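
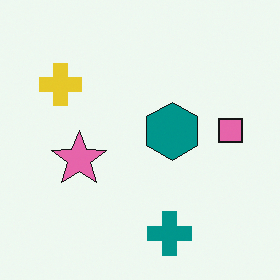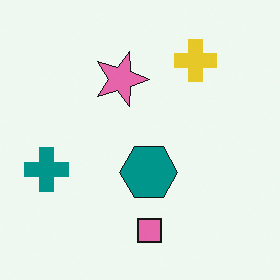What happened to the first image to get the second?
The transformation is: rotated 90° clockwise.

The yellow cross sits in the top-left of the first image and the top-right of the second — consistent with a whole-image 90° clockwise rotation.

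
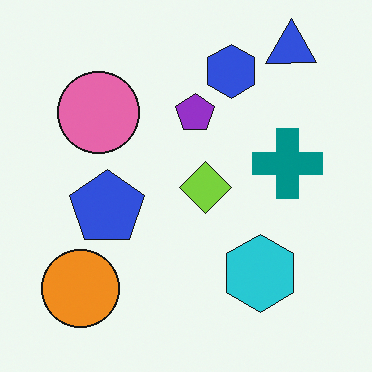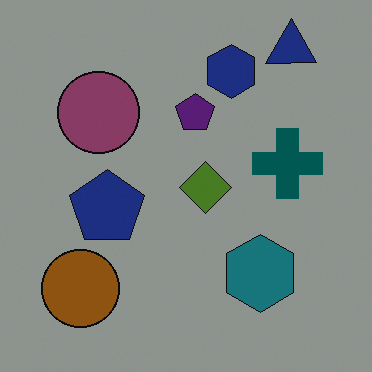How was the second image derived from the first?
The transformation is: noticeably darkened.

Every pixel — background and shapes alike — is uniformly darkened.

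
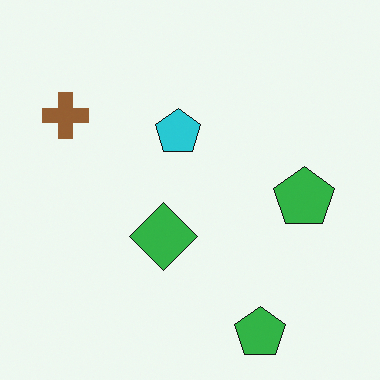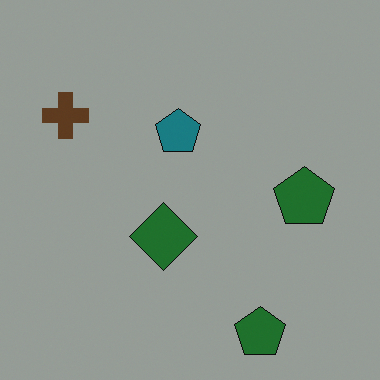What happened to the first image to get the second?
The transformation is: noticeably darkened.

Every pixel — background and shapes alike — is uniformly darkened.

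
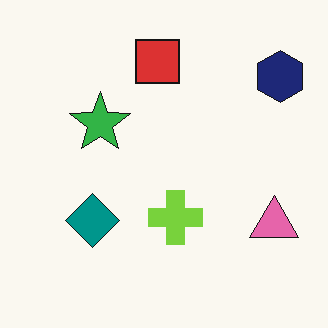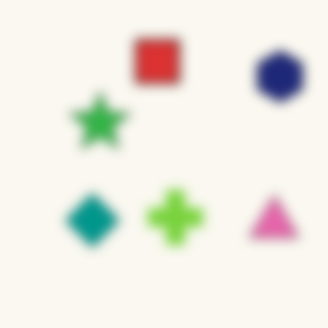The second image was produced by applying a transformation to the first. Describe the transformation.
The image was heavily blurred.

Shape edges and outlines are uniformly softened across the whole image.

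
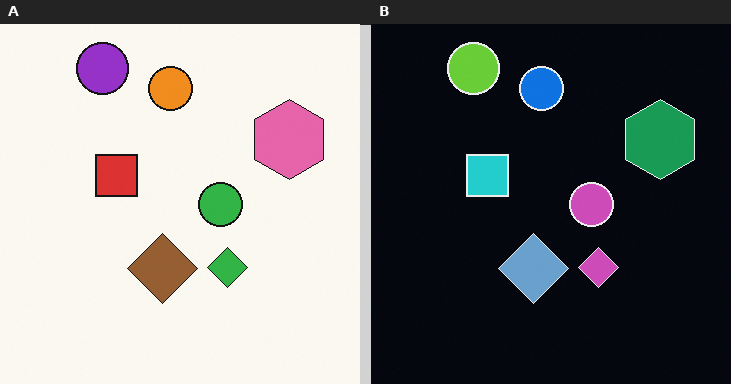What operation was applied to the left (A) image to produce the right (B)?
The right (B) image is the left (A) color-inverted (negative).

The light background has become dark and every shape's color is its complement — a photographic negative.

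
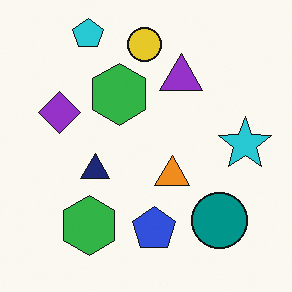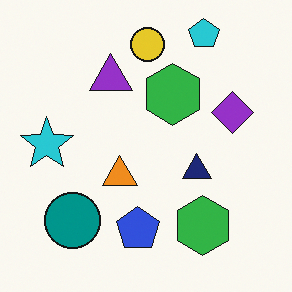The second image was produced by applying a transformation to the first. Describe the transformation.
It was flipped horizontally (left ↔ right).

The cyan star is in the right of the first image and the left of the second — shapes on opposite sides of the vertical midline have swapped in a mirror flip.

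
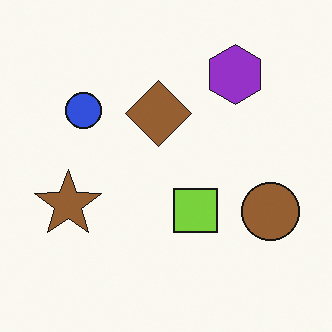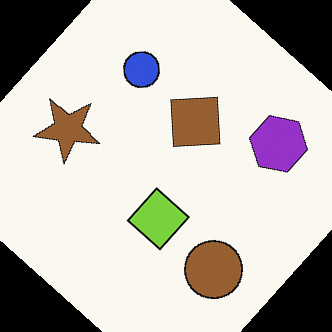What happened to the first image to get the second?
The second image is the first rotated clockwise by a large amount — several tens of degrees.

Every shape is tilted by the same angle and the image corners show triangular fill wedges — a whole-image rotation by a non-right angle.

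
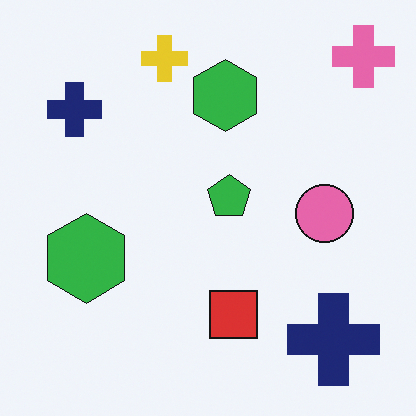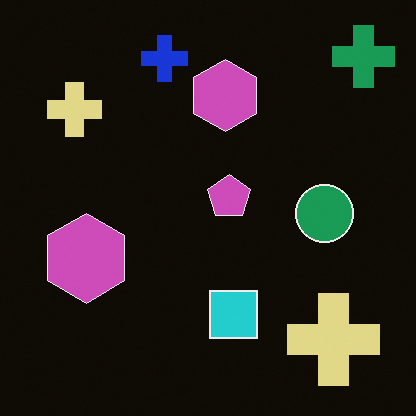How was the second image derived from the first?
This is the original image color-inverted (negative).

The light background has become dark and every shape's color is its complement — a photographic negative.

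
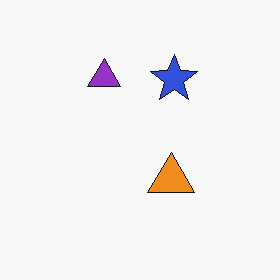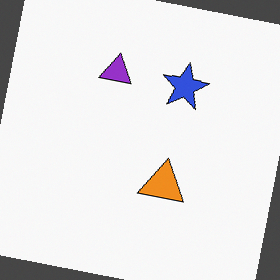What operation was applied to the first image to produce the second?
Rotated clockwise by a slight angle.

Every shape is tilted by the same angle and the image corners show triangular fill wedges — a whole-image rotation by a non-right angle.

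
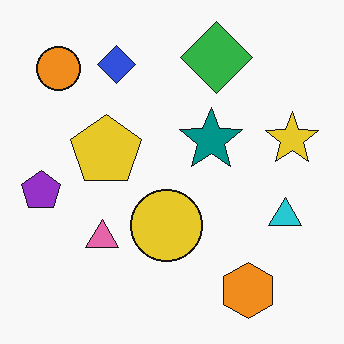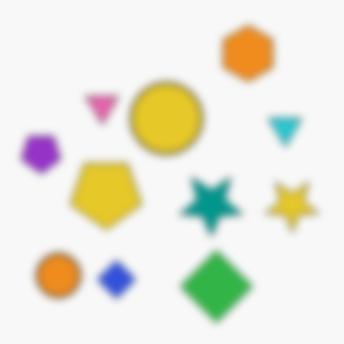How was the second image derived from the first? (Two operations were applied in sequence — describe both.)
It was flipped vertically (top ↔ bottom), then noticeably gaussian-blurred.

The orange hexagon is in the bottom-right of the first image and the top-right of the second — shapes on opposite sides of the horizontal midline have swapped in a mirror flip. Shape edges and outlines are uniformly softened across the whole image.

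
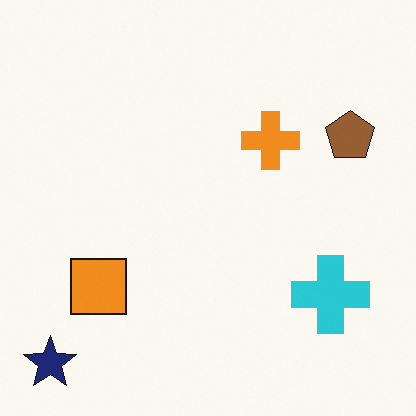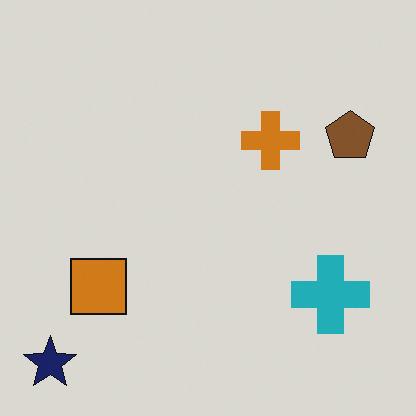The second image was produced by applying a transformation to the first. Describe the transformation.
The second image is the first slightly darkened.

Every pixel — background and shapes alike — is uniformly darkened.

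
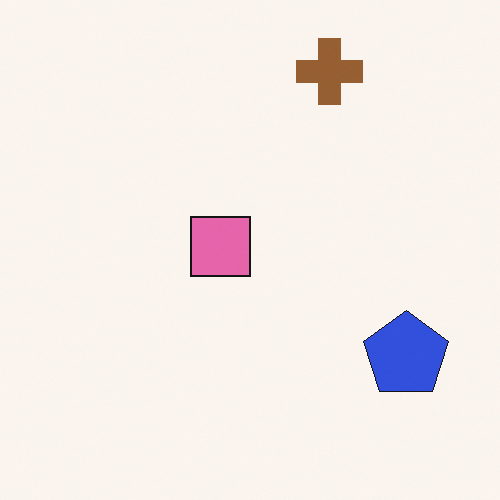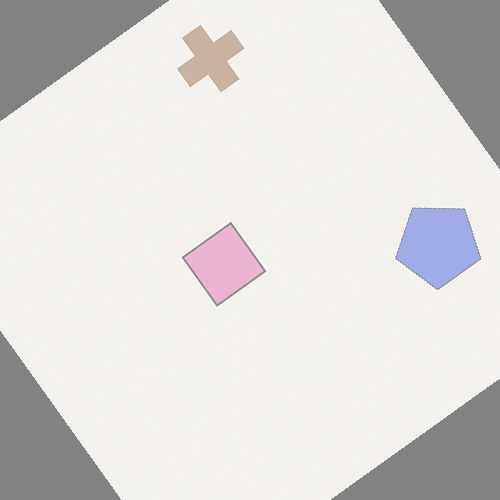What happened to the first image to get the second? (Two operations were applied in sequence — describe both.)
This is the original image given much lower contrast, then rotated counter-clockwise by a large amount — several tens of degrees.

Tones are pushed toward mid-grey across the whole image — a global contrast change. Every shape is tilted by the same angle and the image corners show triangular fill wedges — a whole-image rotation by a non-right angle.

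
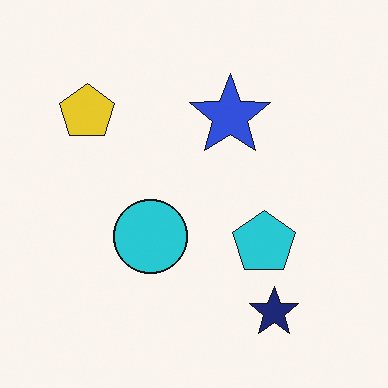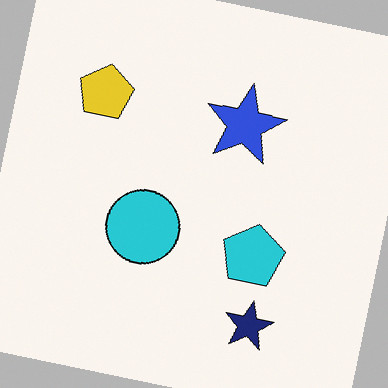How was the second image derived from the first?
The image was rotated clockwise by a slight angle.

Every shape is tilted by the same angle and the image corners show triangular fill wedges — a whole-image rotation by a non-right angle.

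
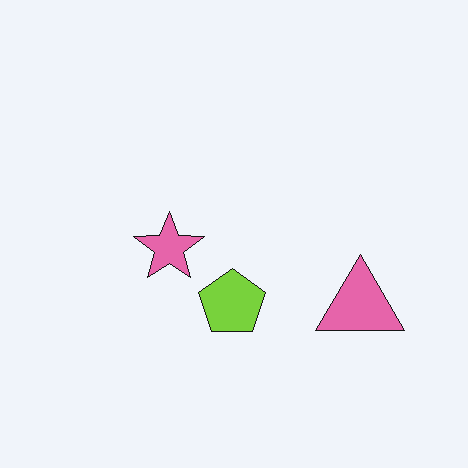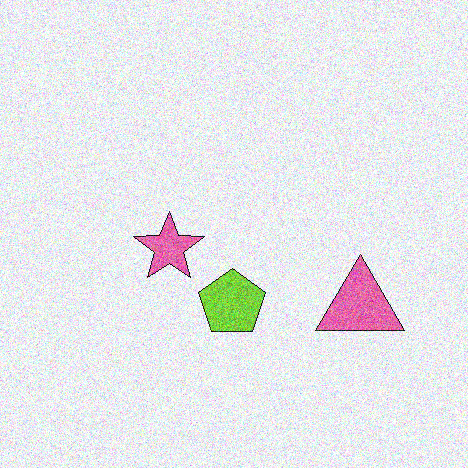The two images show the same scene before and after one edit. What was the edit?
This is the original image degraded with heavy additive noise.

Random speckle covers the whole image, including the flat background.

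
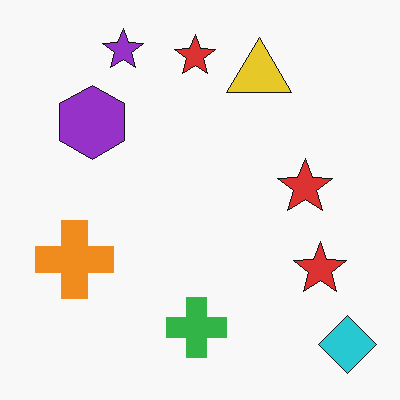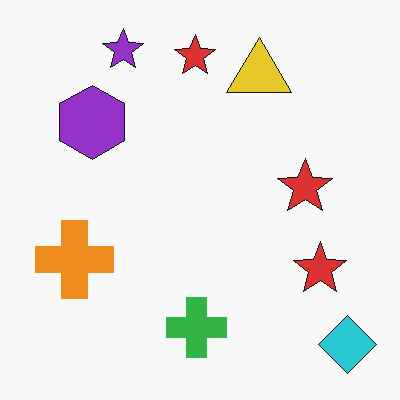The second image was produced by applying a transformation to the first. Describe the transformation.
The transformation is: given moderate JPEG compression.

Blocky 8×8 compression artifacts appear around shape edges and the flat background shows ringing — characteristic JPEG degradation.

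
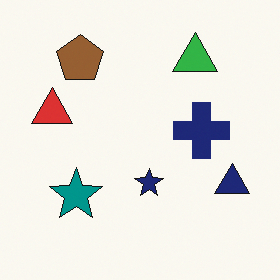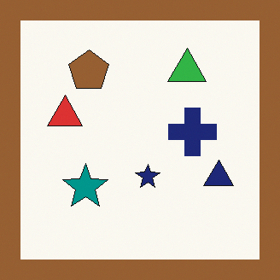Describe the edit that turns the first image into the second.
The transformation is: framed with a brown border.

A solid brown frame runs around the edge of the second image, with the content slightly shrunk inside it.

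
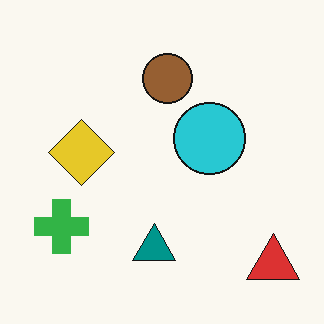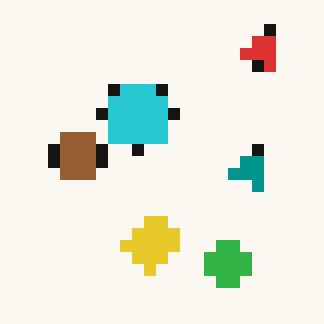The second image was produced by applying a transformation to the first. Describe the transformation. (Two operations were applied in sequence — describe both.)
The image was coarsely pixelated, then rotated 90° counter-clockwise.

Shapes are reduced to large square blocks; fine edges and outlines are lost — a downscale-then-upscale (mosaic) effect. The red triangle sits in the bottom-right of the first image and the top-right of the second — consistent with a whole-image 90° counter-clockwise rotation.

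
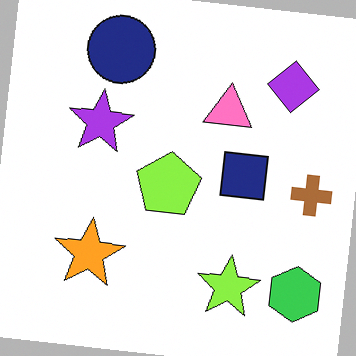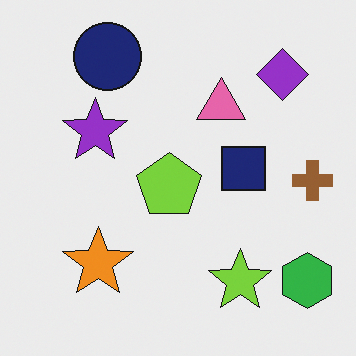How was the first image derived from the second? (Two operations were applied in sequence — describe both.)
The image was brightened a little, then rotated clockwise by a few degrees.

Every pixel — background and shapes alike — is uniformly brightened. Every shape is tilted by the same angle and the image corners show triangular fill wedges — a whole-image rotation by a non-right angle.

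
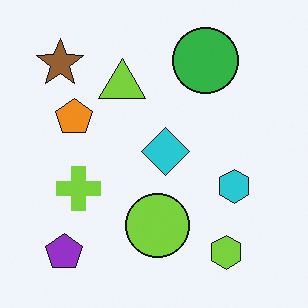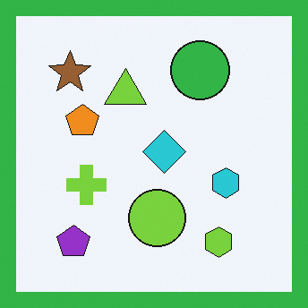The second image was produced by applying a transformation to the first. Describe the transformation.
Framed with a green border.

A solid green frame runs around the edge of the second image, with the content slightly shrunk inside it.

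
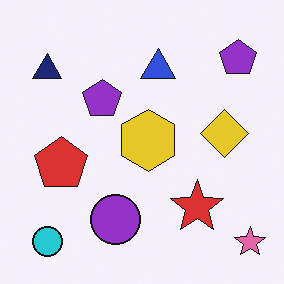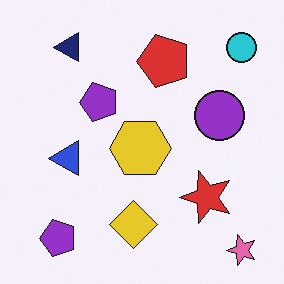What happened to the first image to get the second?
The transformation is: transposed (reflected across the top-left ↔ bottom-right diagonal).

Shapes have swapped their row and column positions — what was in the top-right is now in the bottom-left — a diagonal reflection.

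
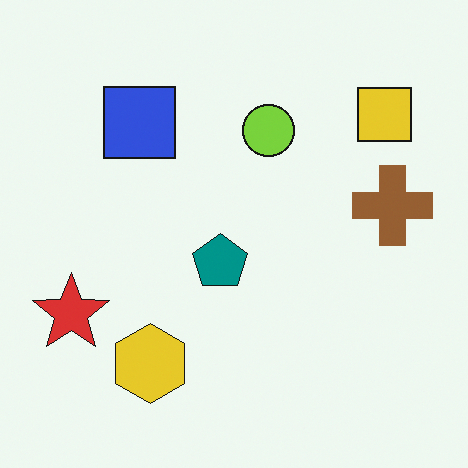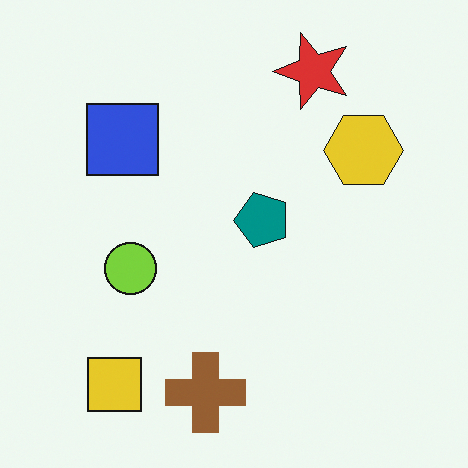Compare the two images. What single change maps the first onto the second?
The second image is the first transposed (reflected across the top-left ↔ bottom-right diagonal).

Shapes have swapped their row and column positions — what was in the top-right is now in the bottom-left — a diagonal reflection.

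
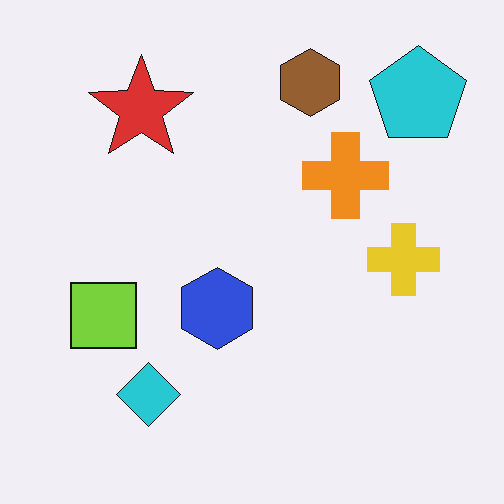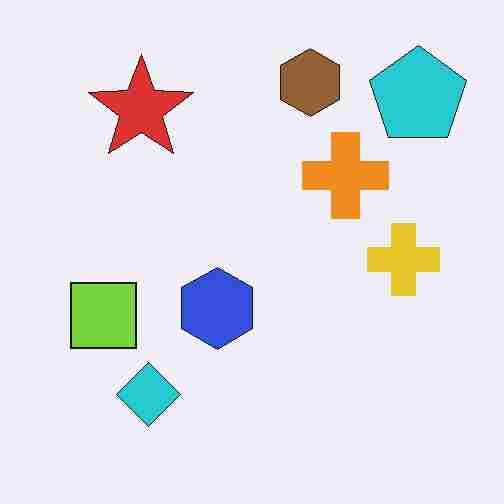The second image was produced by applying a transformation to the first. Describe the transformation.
The second image is the first heavily JPEG-compressed with obvious blocking artifacts.

Blocky 8×8 compression artifacts appear around shape edges and the flat background shows ringing — characteristic JPEG degradation.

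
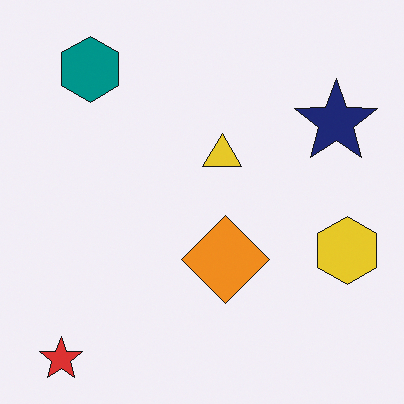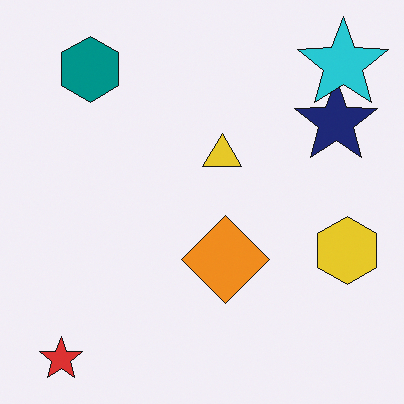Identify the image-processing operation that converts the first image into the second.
This is the original image overlaid with an additional cyan star.

A cyan star appears in the second image that is absent from the first.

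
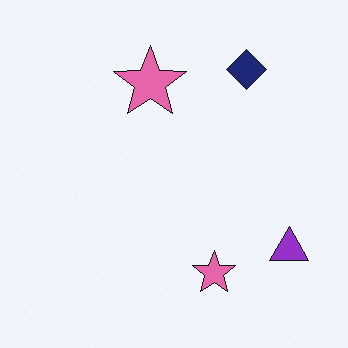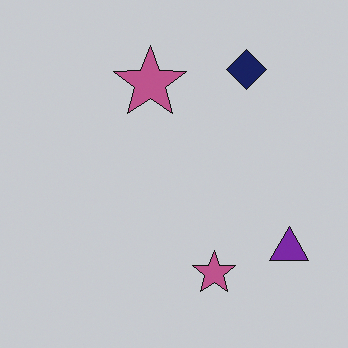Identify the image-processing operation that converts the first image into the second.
The image was slightly darkened.

Every pixel — background and shapes alike — is uniformly darkened.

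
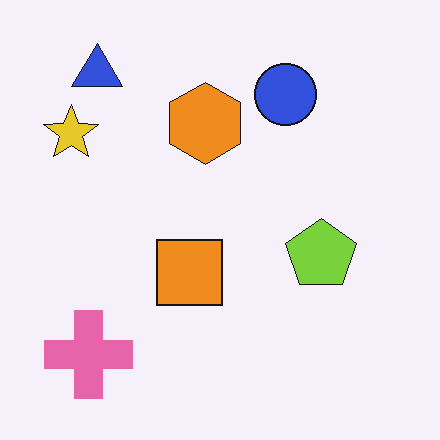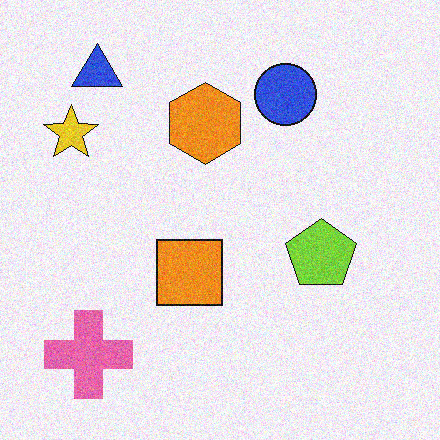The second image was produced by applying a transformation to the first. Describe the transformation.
The transformation is: degraded with moderate additive noise.

Random speckle covers the whole image, including the flat background.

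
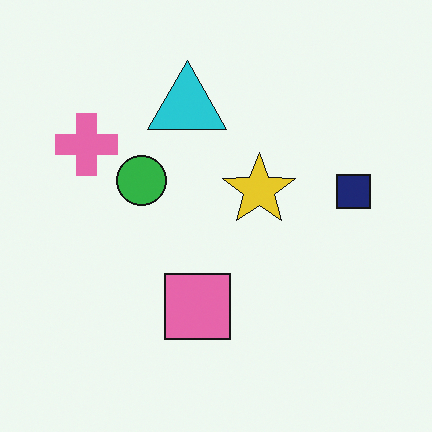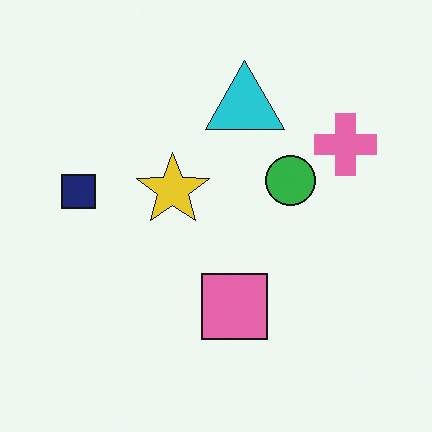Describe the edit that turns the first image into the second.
The image was flipped horizontally (left ↔ right).

The navy square is in the right of the first image and the left of the second — shapes on opposite sides of the vertical midline have swapped in a mirror flip.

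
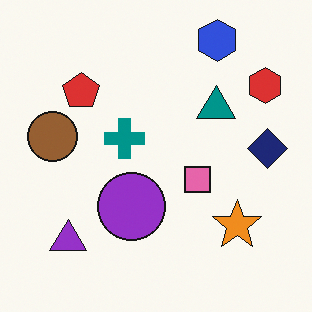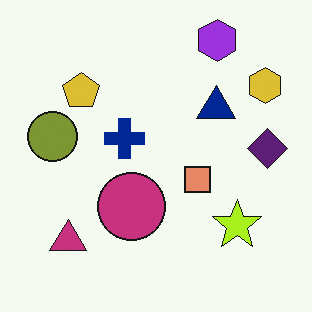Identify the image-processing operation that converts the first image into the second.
It was hue-shifted slightly.

Every shape's color has rotated by the same amount around the hue wheel — a uniform hue shift.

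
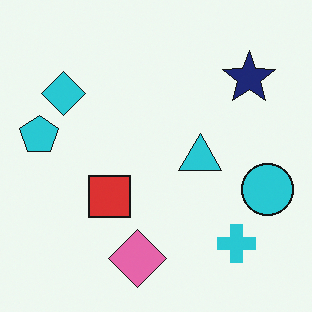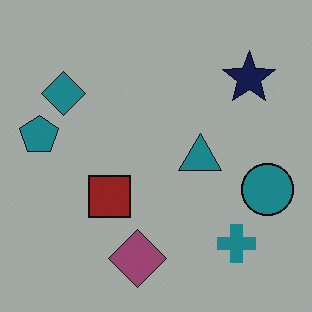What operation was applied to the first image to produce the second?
Substantially darkened.

Every pixel — background and shapes alike — is uniformly darkened.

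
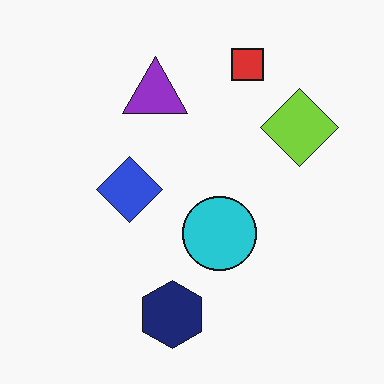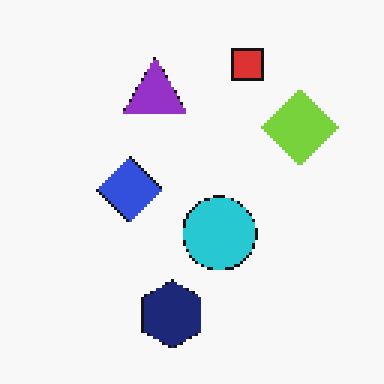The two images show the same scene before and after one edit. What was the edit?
Lightly pixelated (a mild mosaic effect).

Shapes are reduced to large square blocks; fine edges and outlines are lost — a downscale-then-upscale (mosaic) effect.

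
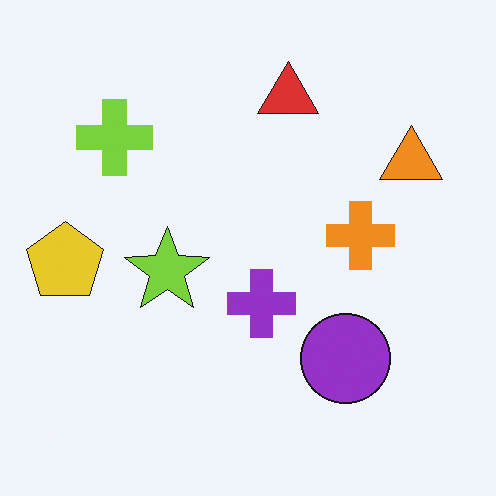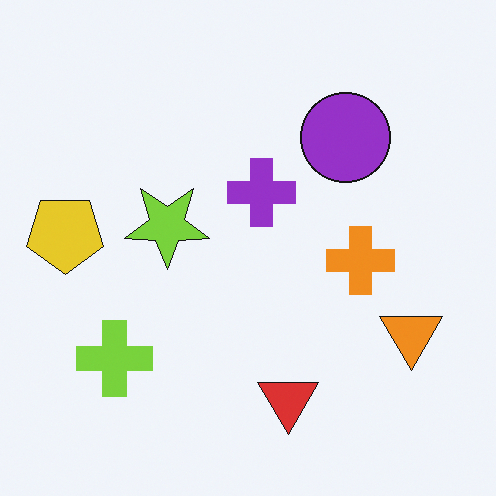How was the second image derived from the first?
Flipped vertically (top ↔ bottom).

The red triangle is in the top of the first image and the bottom of the second — shapes on opposite sides of the horizontal midline have swapped in a mirror flip.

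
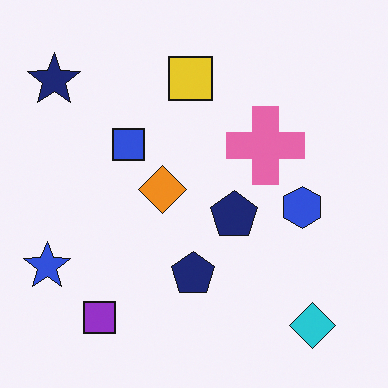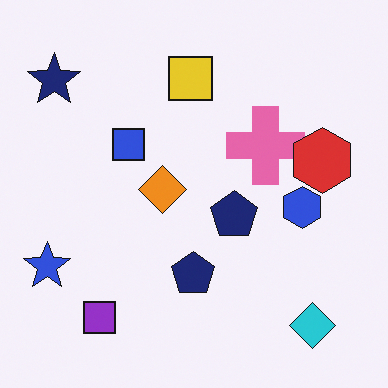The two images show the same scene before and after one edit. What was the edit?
This is the original image overlaid with an additional red hexagon.

A red hexagon appears in the second image that is absent from the first.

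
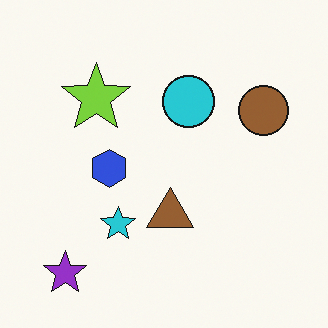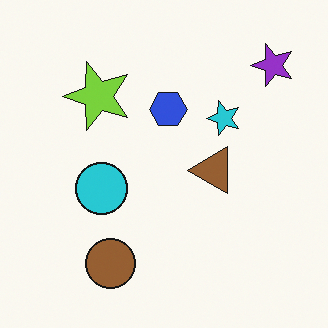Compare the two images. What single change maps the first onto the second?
The transformation is: transposed (reflected across the top-left ↔ bottom-right diagonal).

Shapes have swapped their row and column positions — what was in the top-right is now in the bottom-left — a diagonal reflection.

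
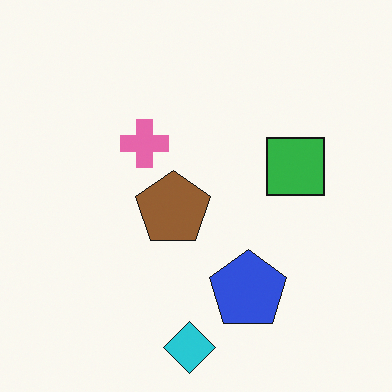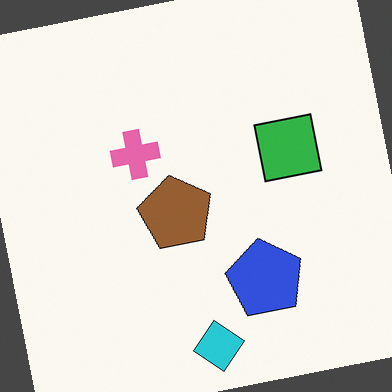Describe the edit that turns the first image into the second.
The image was rotated counter-clockwise by a few degrees.

Every shape is tilted by the same angle and the image corners show triangular fill wedges — a whole-image rotation by a non-right angle.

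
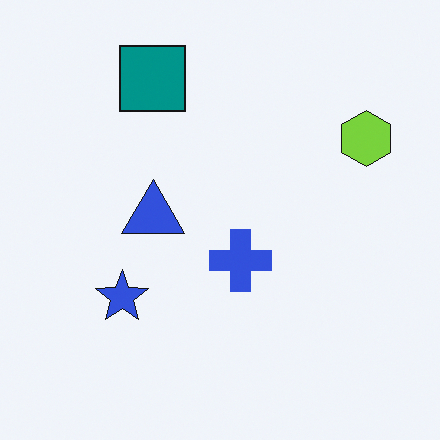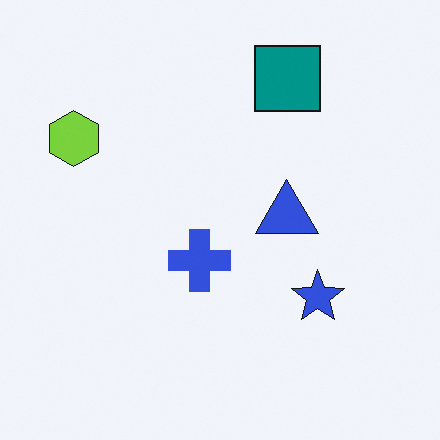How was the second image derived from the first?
Flipped horizontally (left ↔ right).

The lime hexagon is in the top-right of the first image and the top-left of the second — shapes on opposite sides of the vertical midline have swapped in a mirror flip.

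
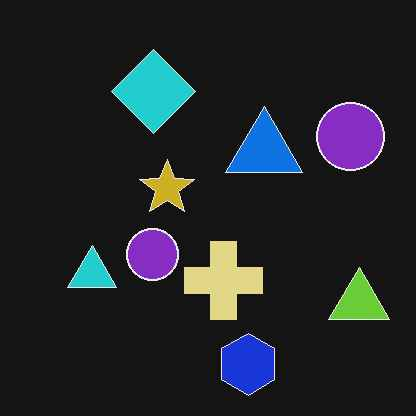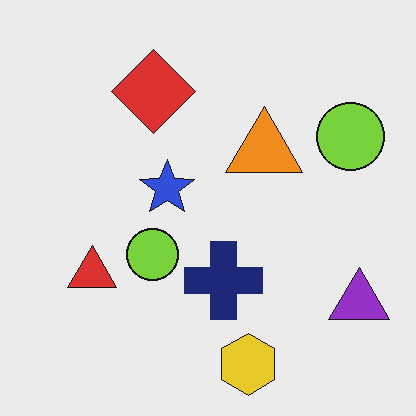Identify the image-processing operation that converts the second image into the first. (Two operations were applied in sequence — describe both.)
Color-inverted (negative), then given moderate JPEG compression.

The light background has become dark and every shape's color is its complement — a photographic negative. Blocky 8×8 compression artifacts appear around shape edges and the flat background shows ringing — characteristic JPEG degradation.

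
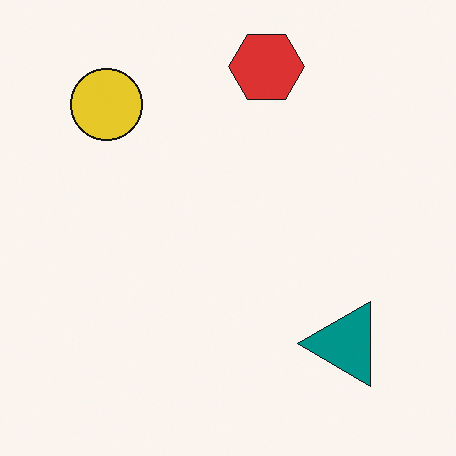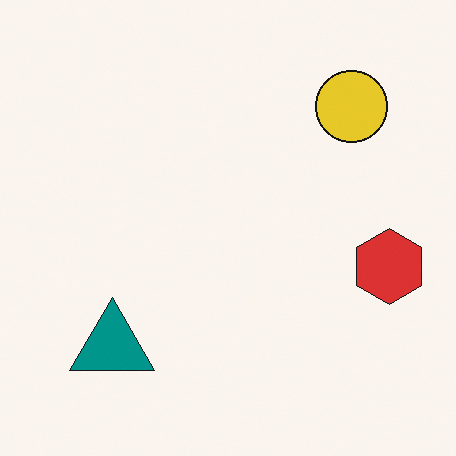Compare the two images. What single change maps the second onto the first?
This is the original image rotated 90° counter-clockwise.

The yellow circle sits in the top-right of the second image and the top-left of the first — consistent with a whole-image 90° counter-clockwise rotation.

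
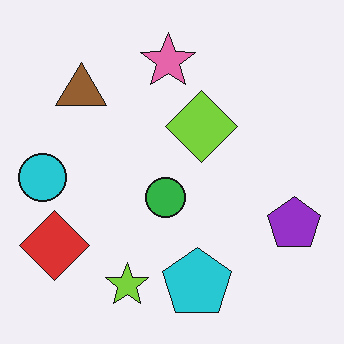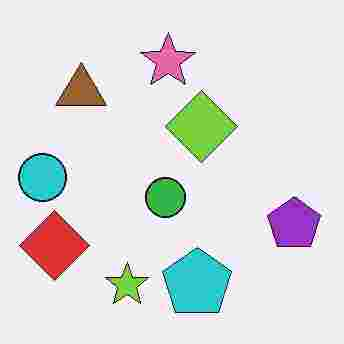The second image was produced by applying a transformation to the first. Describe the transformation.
The image was degraded with heavy JPEG compression.

Blocky 8×8 compression artifacts appear around shape edges and the flat background shows ringing — characteristic JPEG degradation.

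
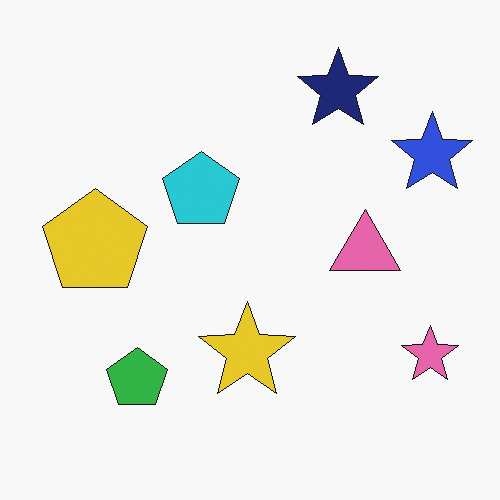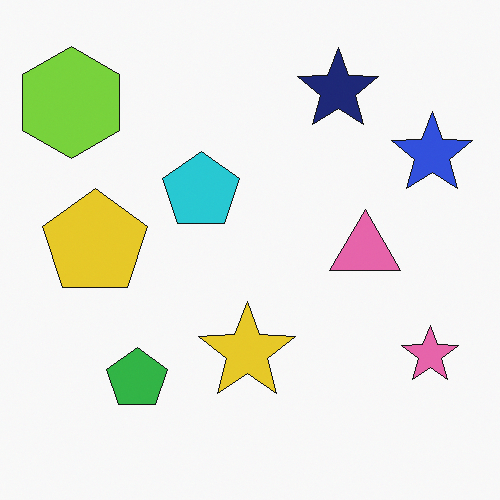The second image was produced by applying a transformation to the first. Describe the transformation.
The image was overlaid with an additional lime hexagon.

A lime hexagon appears in the second image that is absent from the first.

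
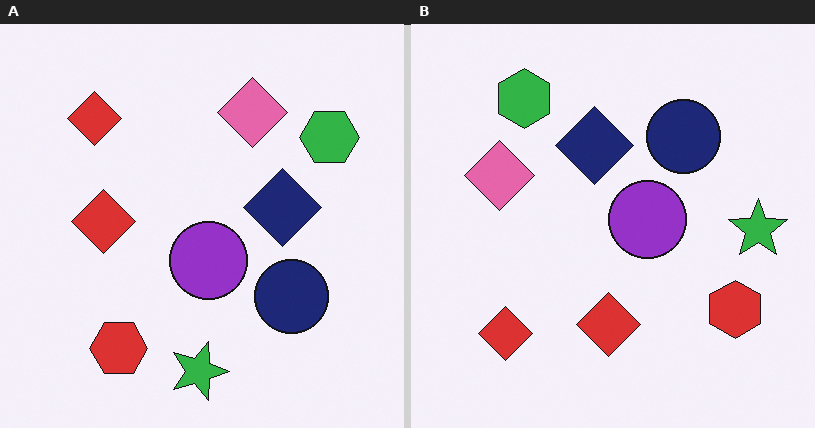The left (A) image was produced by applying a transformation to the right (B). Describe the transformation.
This is the original image rotated 90° clockwise.

The green hexagon sits in the top-left of the right (B) image and the top-right of the left (A) — consistent with a whole-image 90° clockwise rotation.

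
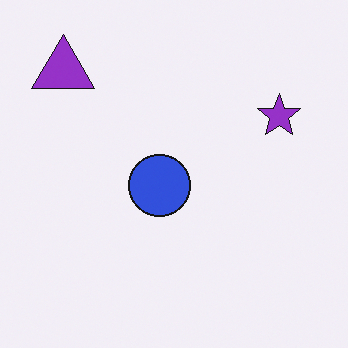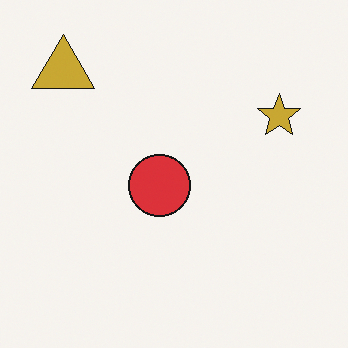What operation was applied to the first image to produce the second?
Hue-shifted by a moderate amount.

Every shape's color has rotated by the same amount around the hue wheel — a uniform hue shift.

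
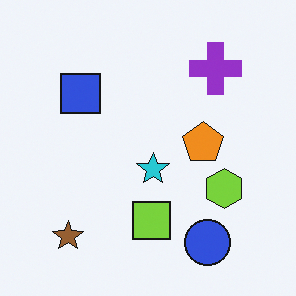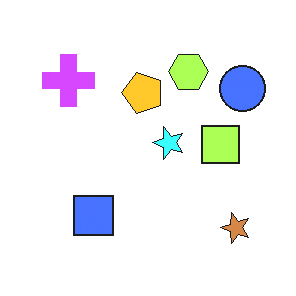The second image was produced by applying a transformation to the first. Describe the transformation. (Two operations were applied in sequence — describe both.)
The second image is the first rotated 90° counter-clockwise, then brightened a lot.

The brown star sits in the bottom-left of the first image and the bottom-right of the second — consistent with a whole-image 90° counter-clockwise rotation. Every pixel — background and shapes alike — is uniformly brightened.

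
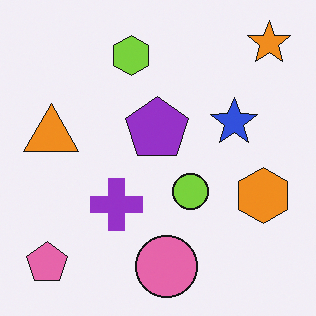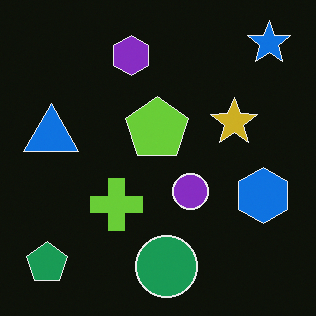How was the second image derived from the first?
The transformation is: color-inverted (negative).

The light background has become dark and every shape's color is its complement — a photographic negative.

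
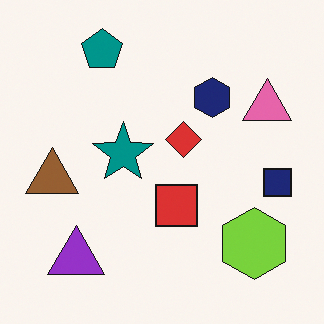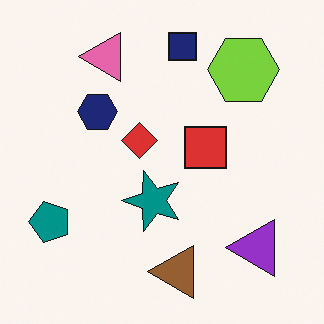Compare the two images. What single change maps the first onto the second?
This is the original image rotated 90° counter-clockwise.

The purple triangle sits in the bottom-left of the first image and the bottom-right of the second — consistent with a whole-image 90° counter-clockwise rotation.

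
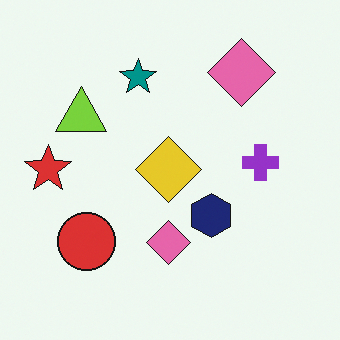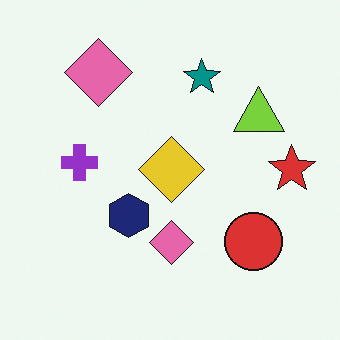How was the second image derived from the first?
The second image is the first flipped horizontally (left ↔ right).

The red star is in the left of the first image and the right of the second — shapes on opposite sides of the vertical midline have swapped in a mirror flip.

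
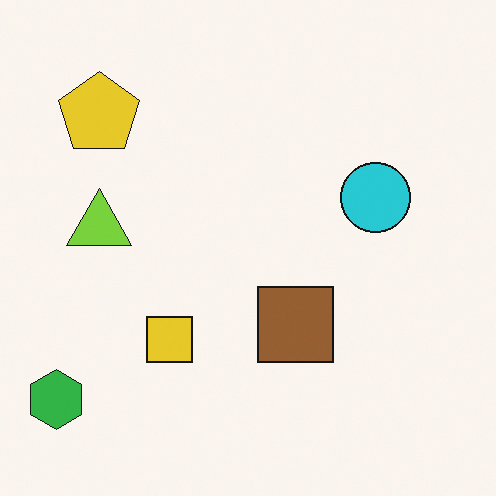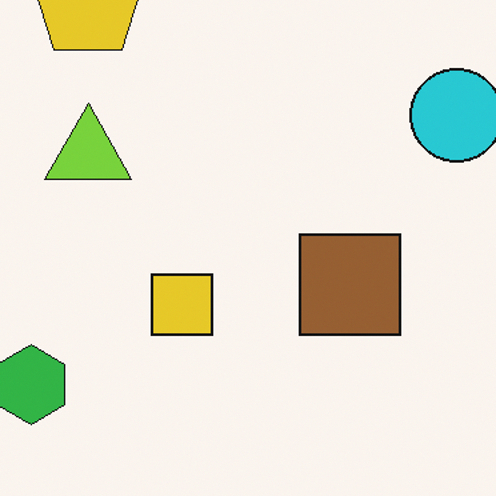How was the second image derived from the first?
This is the original image cropped to a modestly smaller region and rescaled.

The visible shapes are larger and the field of view is narrower; shapes near the original edges may be partly or wholly outside the frame — a crop-and-rescale.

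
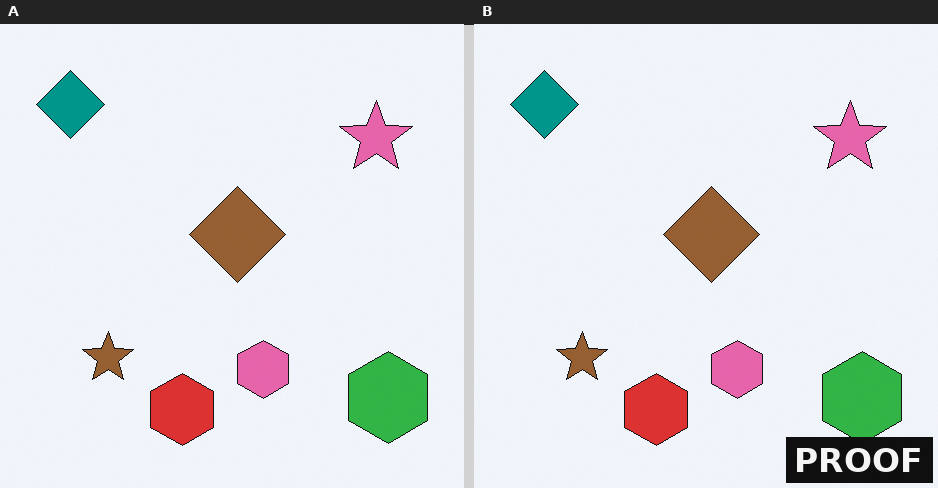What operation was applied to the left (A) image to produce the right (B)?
The transformation is: watermarked with the text "PROOF" in the lower-right corner.

A dark label reading "PROOF" appears in the lower-right corner.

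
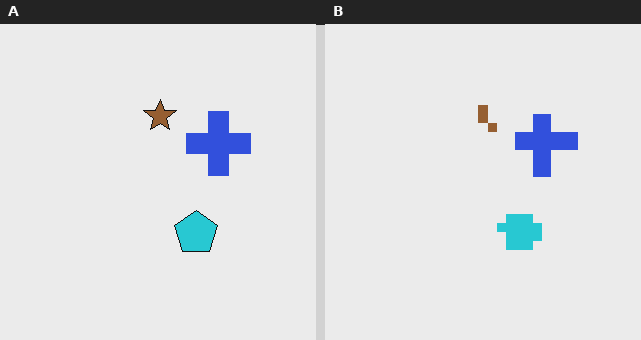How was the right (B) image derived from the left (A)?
It was coarsely pixelated.

Shapes are reduced to large square blocks; fine edges and outlines are lost — a downscale-then-upscale (mosaic) effect.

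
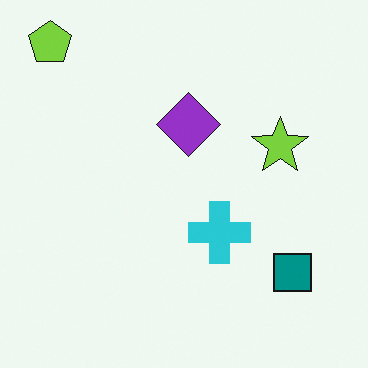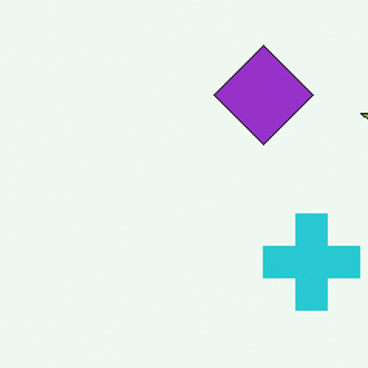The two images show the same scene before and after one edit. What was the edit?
This is the original image cropped to a modestly smaller region and rescaled.

The visible shapes are larger and the field of view is narrower; shapes near the original edges may be partly or wholly outside the frame — a crop-and-rescale.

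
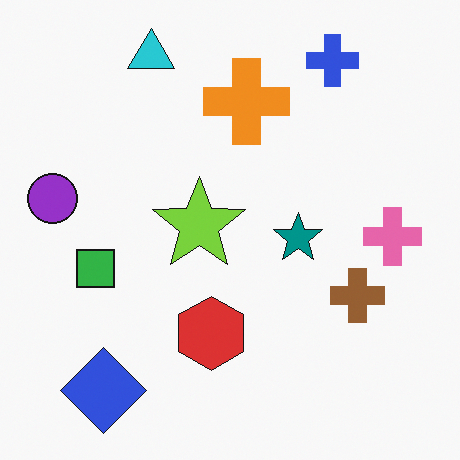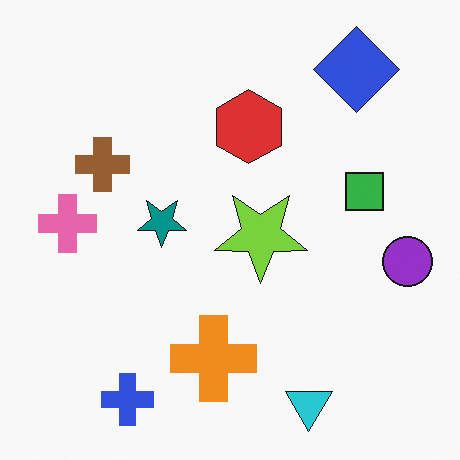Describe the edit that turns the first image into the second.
The transformation is: rotated 180°.

The blue diamond sits in the bottom-left of the first image and the top-right of the second — consistent with a whole-image 180° rotation.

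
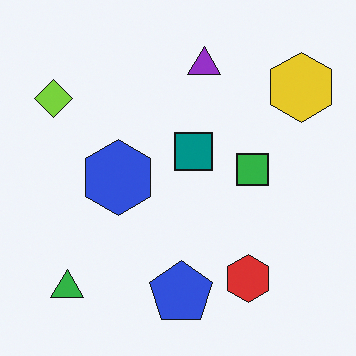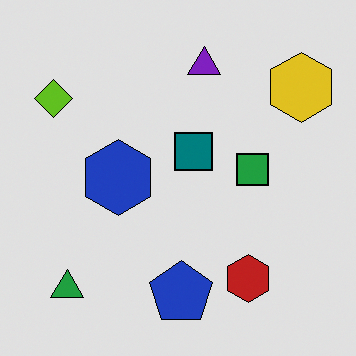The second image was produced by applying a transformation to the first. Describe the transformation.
The image was moderately posterized.

Each flat color has snapped to a coarser quantized level — most visibly, the near-white background has dropped to a flat grey.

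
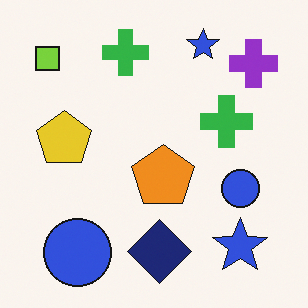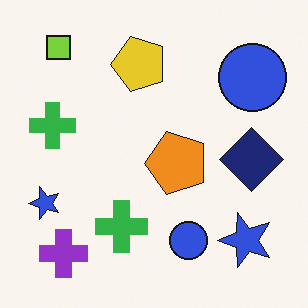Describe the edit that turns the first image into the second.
Transposed (reflected across the top-left ↔ bottom-right diagonal).

Shapes have swapped their row and column positions — what was in the top-right is now in the bottom-left — a diagonal reflection.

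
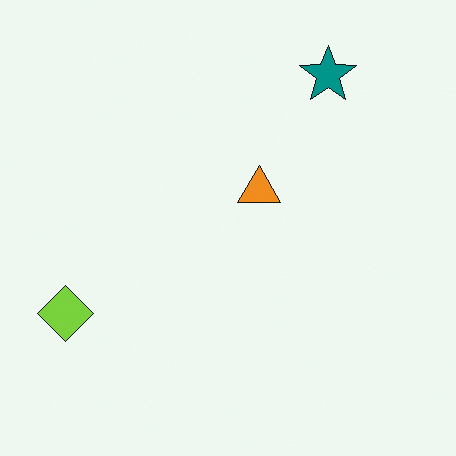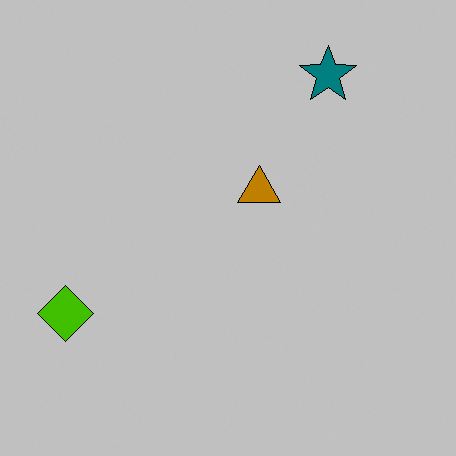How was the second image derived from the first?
This is the original image aggressively posterized.

Each flat color has snapped to a coarser quantized level — most visibly, the near-white background has dropped to a flat grey.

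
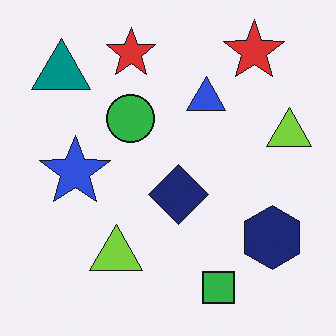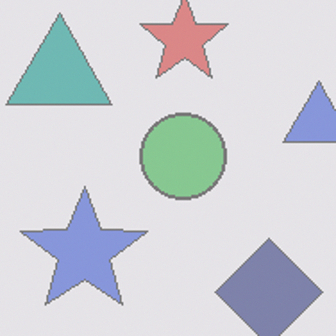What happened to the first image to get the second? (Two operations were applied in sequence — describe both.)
Washed out (contrast reduced), then cropped tightly and scaled back up.

Tones are pushed toward mid-grey across the whole image — a global contrast change. The visible shapes are larger and the field of view is narrower; shapes near the original edges may be partly or wholly outside the frame — a crop-and-rescale.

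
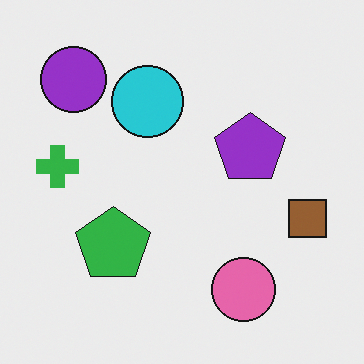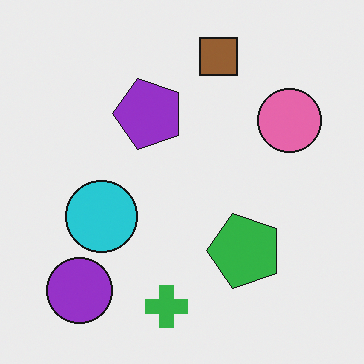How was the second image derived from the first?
Rotated 90° counter-clockwise.

The purple circle sits in the top-left of the first image and the bottom-left of the second — consistent with a whole-image 90° counter-clockwise rotation.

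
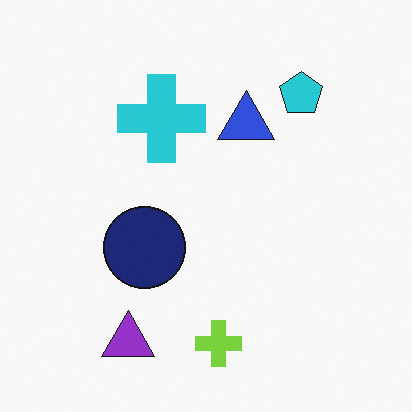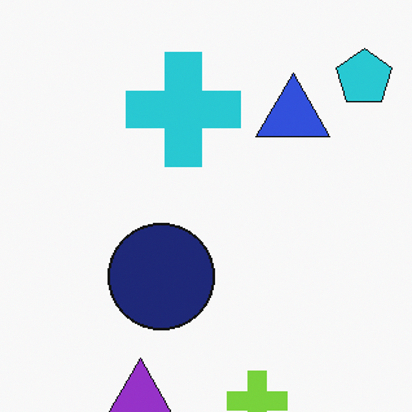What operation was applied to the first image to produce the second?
The second image is the first cropped to a modestly smaller region and rescaled.

The visible shapes are larger and the field of view is narrower; shapes near the original edges may be partly or wholly outside the frame — a crop-and-rescale.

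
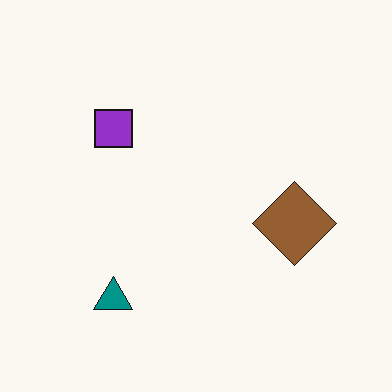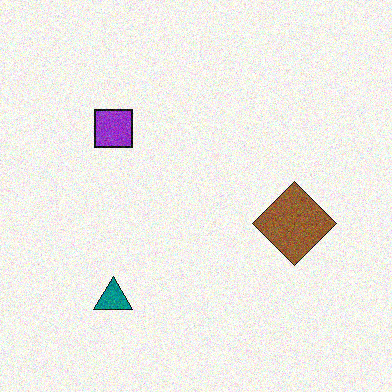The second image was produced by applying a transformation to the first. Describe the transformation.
The second image is the first degraded with visible gaussian noise.

Random speckle covers the whole image, including the flat background.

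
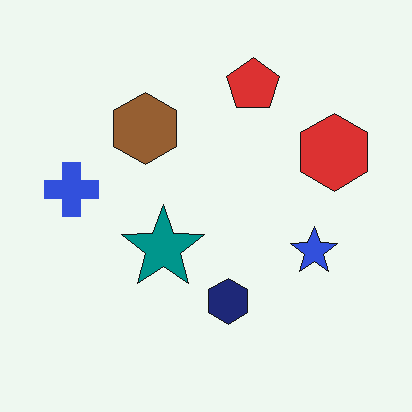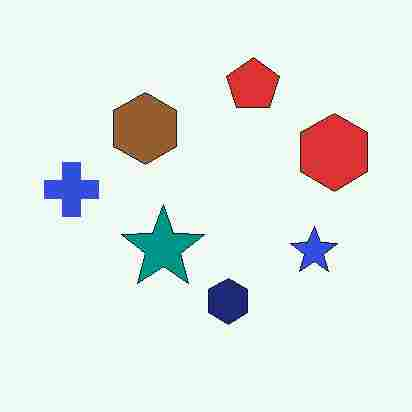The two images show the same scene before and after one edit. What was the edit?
The transformation is: degraded with heavy JPEG compression.

Blocky 8×8 compression artifacts appear around shape edges and the flat background shows ringing — characteristic JPEG degradation.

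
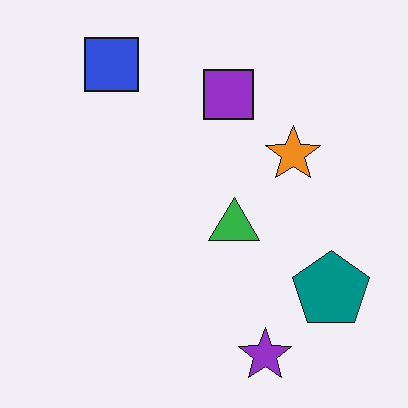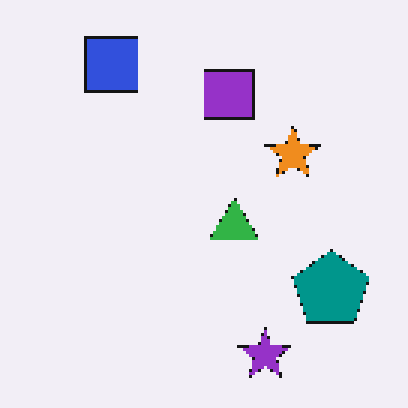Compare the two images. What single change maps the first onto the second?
Mildly pixelated.

Shapes are reduced to large square blocks; fine edges and outlines are lost — a downscale-then-upscale (mosaic) effect.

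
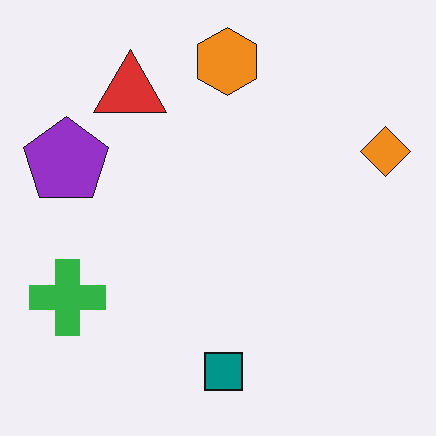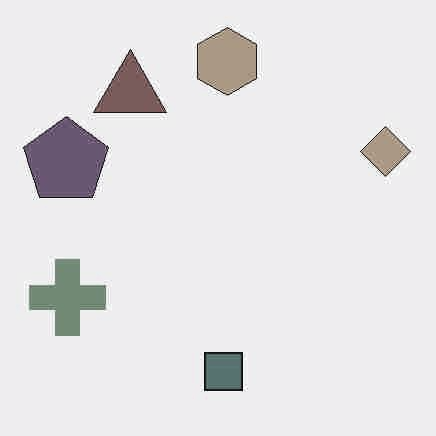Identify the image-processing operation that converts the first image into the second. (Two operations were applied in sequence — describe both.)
It was degraded with heavy JPEG compression, then made much more muted (saturation change).

Blocky 8×8 compression artifacts appear around shape edges and the flat background shows ringing — characteristic JPEG degradation. All colors are more muted and greyish — a global saturation change.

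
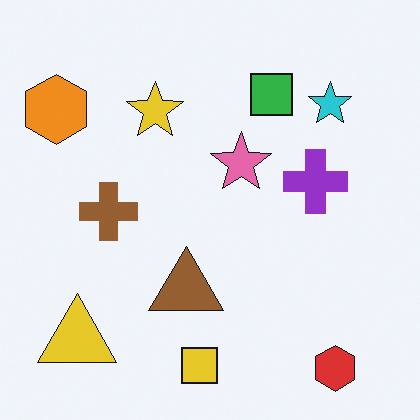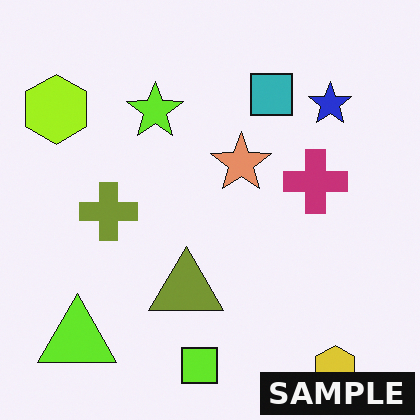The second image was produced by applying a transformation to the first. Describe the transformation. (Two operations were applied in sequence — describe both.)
The image was hue-shifted slightly, then watermarked with the text "SAMPLE" in the lower-right corner.

Every shape's color has rotated by the same amount around the hue wheel — a uniform hue shift. A dark label reading "SAMPLE" appears in the lower-right corner.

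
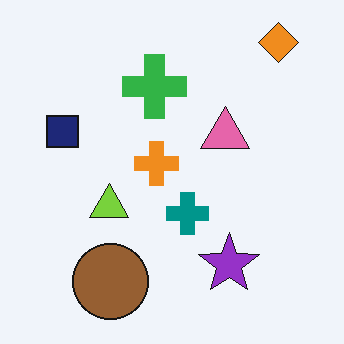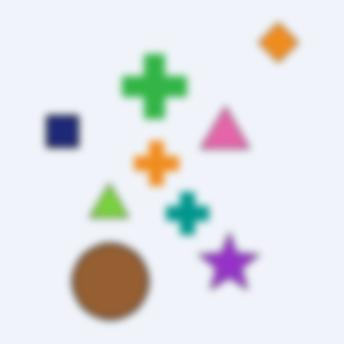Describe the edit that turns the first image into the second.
The second image is the first noticeably gaussian-blurred.

Shape edges and outlines are uniformly softened across the whole image.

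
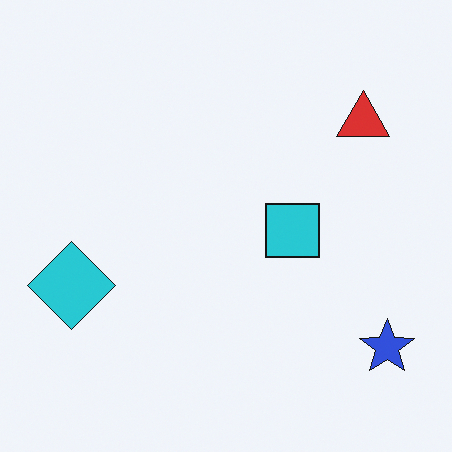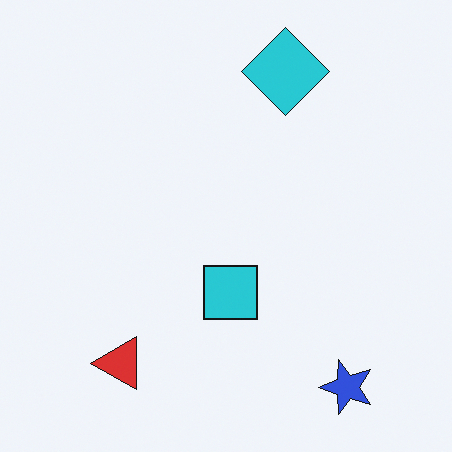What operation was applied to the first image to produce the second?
Transposed (reflected across the top-left ↔ bottom-right diagonal).

Shapes have swapped their row and column positions — what was in the top-right is now in the bottom-left — a diagonal reflection.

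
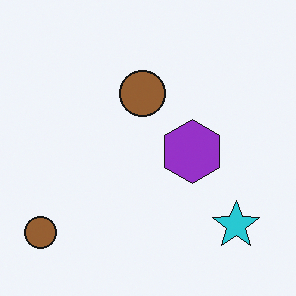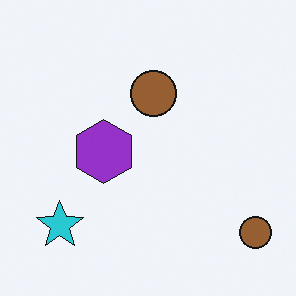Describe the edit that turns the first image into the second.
The transformation is: flipped horizontally (left ↔ right).

The cyan star is in the bottom-right of the first image and the bottom-left of the second — shapes on opposite sides of the vertical midline have swapped in a mirror flip.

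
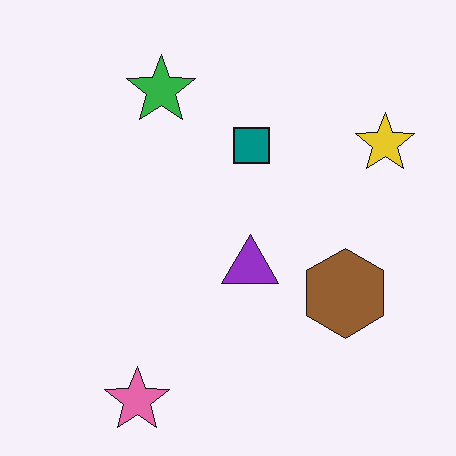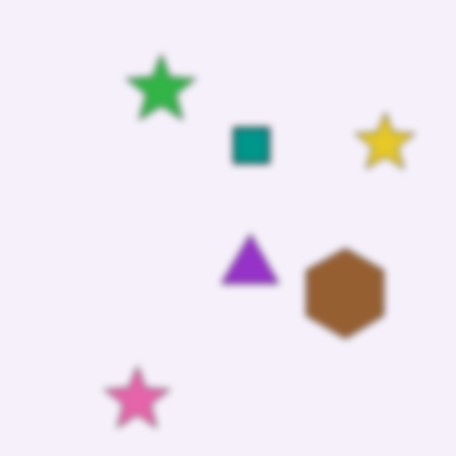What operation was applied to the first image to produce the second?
This is the original image noticeably gaussian-blurred.

Shape edges and outlines are uniformly softened across the whole image.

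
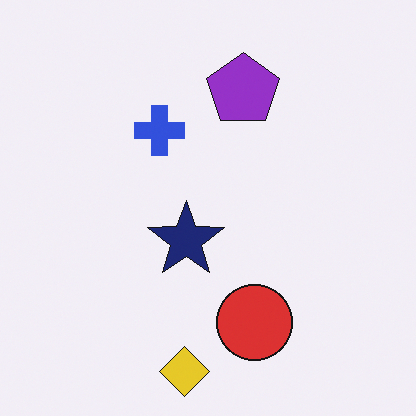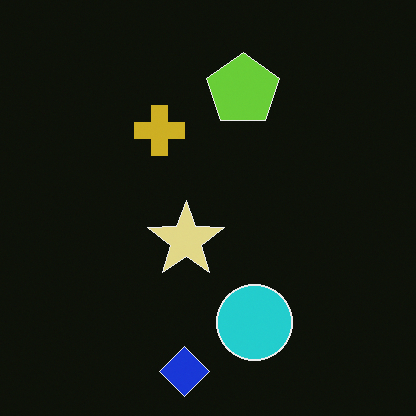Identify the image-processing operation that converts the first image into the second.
The second image is the first color-inverted (negative).

The light background has become dark and every shape's color is its complement — a photographic negative.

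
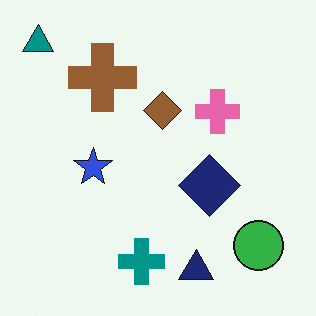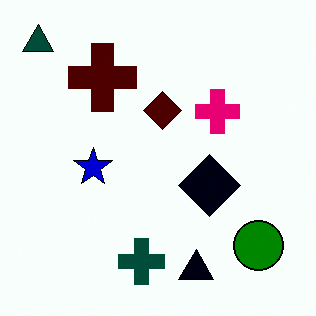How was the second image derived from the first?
The transformation is: given much higher contrast.

Tones are pushed away from mid-grey across the whole image — a global contrast change.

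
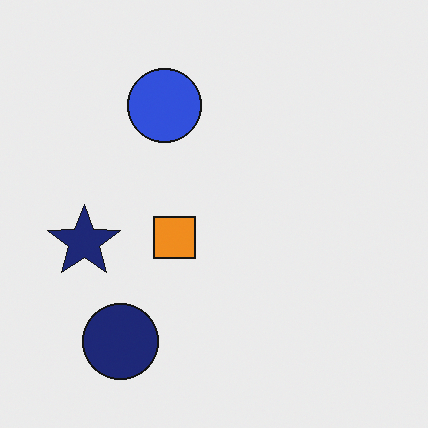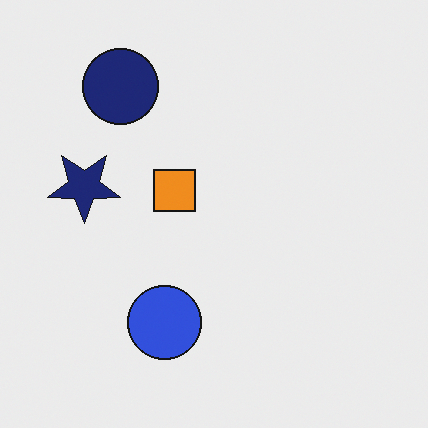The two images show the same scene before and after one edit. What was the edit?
The image was flipped vertically (top ↔ bottom).

The navy circle is in the bottom-left of the first image and the top-left of the second — shapes on opposite sides of the horizontal midline have swapped in a mirror flip.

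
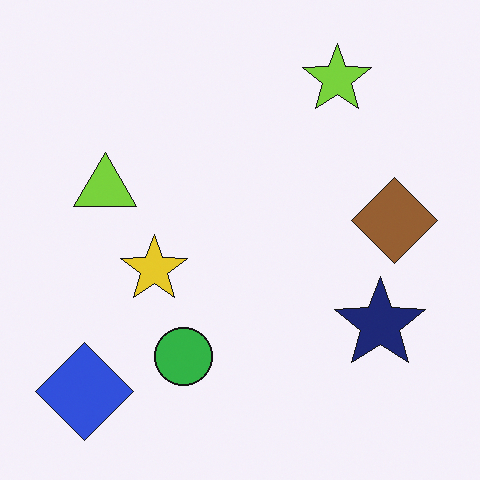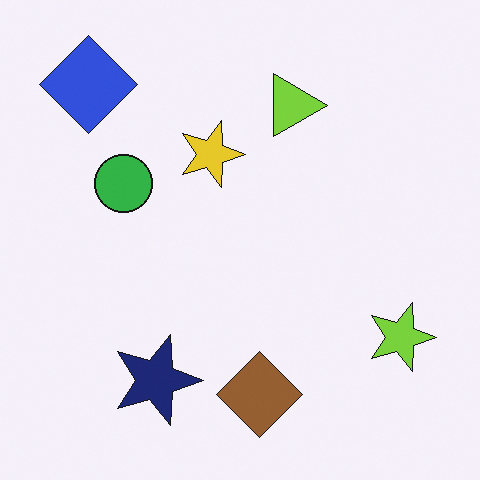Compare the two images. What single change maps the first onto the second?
This is the original image rotated 90° clockwise.

The blue diamond sits in the bottom-left of the first image and the top-left of the second — consistent with a whole-image 90° clockwise rotation.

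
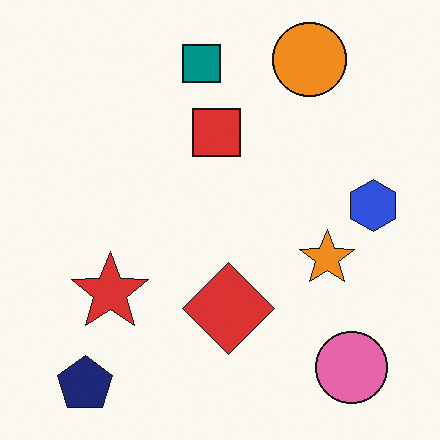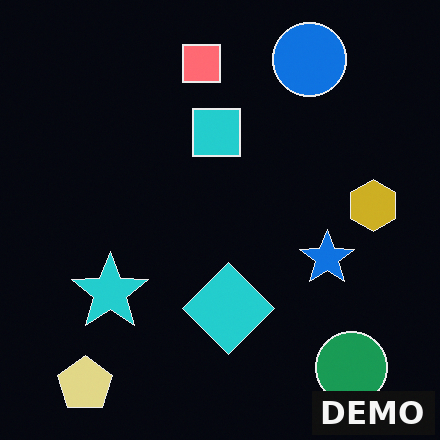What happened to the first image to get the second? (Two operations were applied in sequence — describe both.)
This is the original image color-inverted (negative), then watermarked with the text "DEMO" in the lower-right corner.

The light background has become dark and every shape's color is its complement — a photographic negative. A dark label reading "DEMO" appears in the lower-right corner.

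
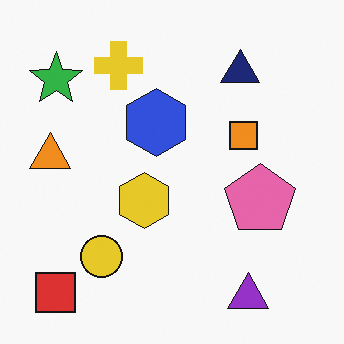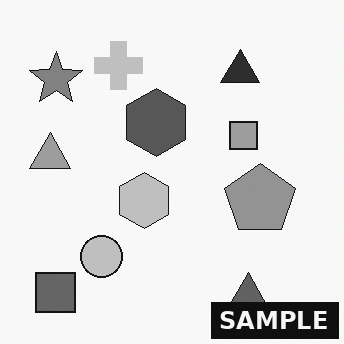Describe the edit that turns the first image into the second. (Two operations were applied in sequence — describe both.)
The second image is the first converted to grayscale, then watermarked with the text "SAMPLE" in the lower-right corner.

All color is removed — every shape is now a shade of grey. A dark label reading "SAMPLE" appears in the lower-right corner.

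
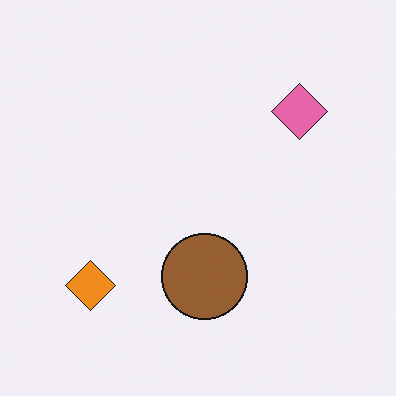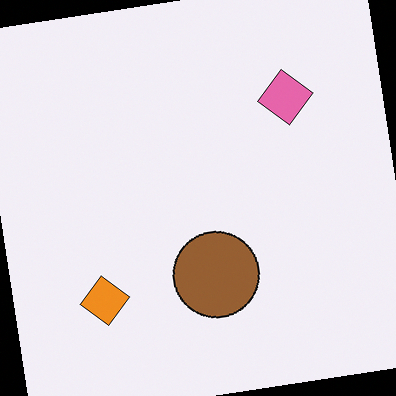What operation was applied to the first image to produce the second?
Rotated counter-clockwise by a few degrees.

Every shape is tilted by the same angle and the image corners show triangular fill wedges — a whole-image rotation by a non-right angle.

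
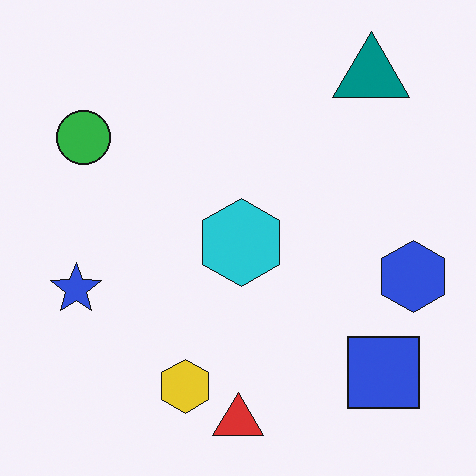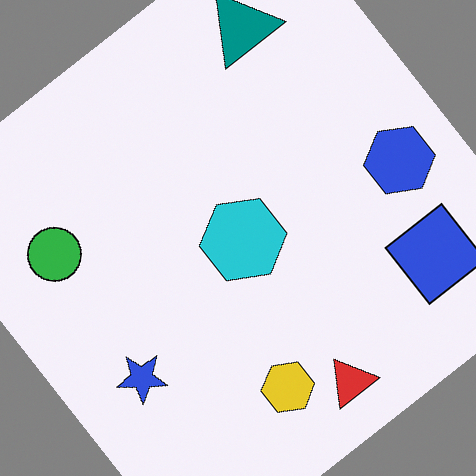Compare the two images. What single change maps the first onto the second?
It was rotated counter-clockwise by a large amount — several tens of degrees.

Every shape is tilted by the same angle and the image corners show triangular fill wedges — a whole-image rotation by a non-right angle.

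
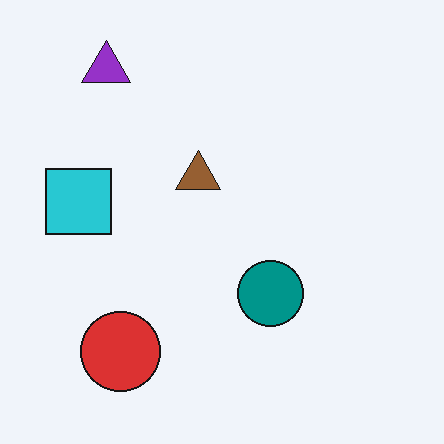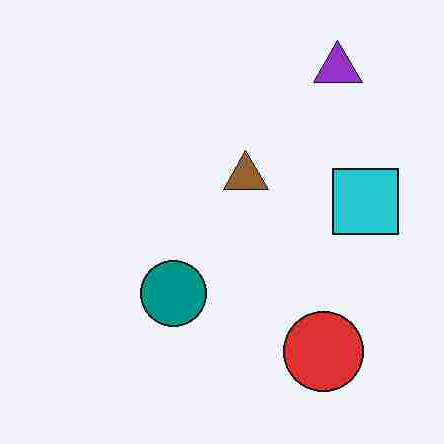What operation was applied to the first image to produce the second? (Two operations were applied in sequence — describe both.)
The image was degraded with heavy JPEG compression, then flipped horizontally (left ↔ right).

Blocky 8×8 compression artifacts appear around shape edges and the flat background shows ringing — characteristic JPEG degradation. The cyan square is in the left of the first image and the right of the second — shapes on opposite sides of the vertical midline have swapped in a mirror flip.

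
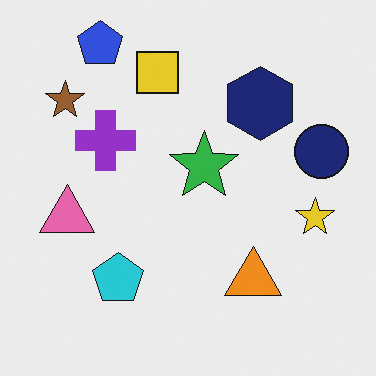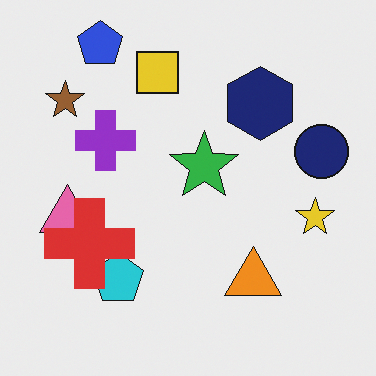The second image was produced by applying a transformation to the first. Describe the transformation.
The transformation is: overlaid with an additional red cross.

A red cross appears in the second image that is absent from the first.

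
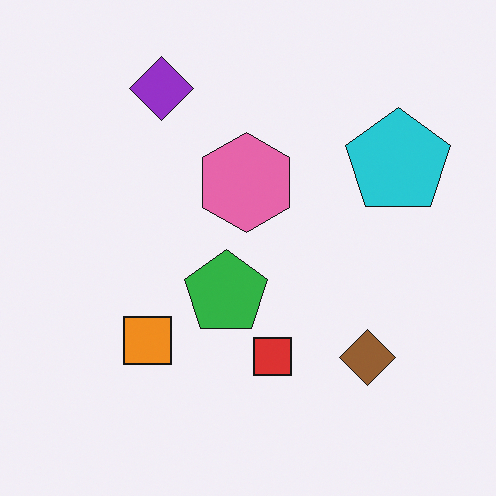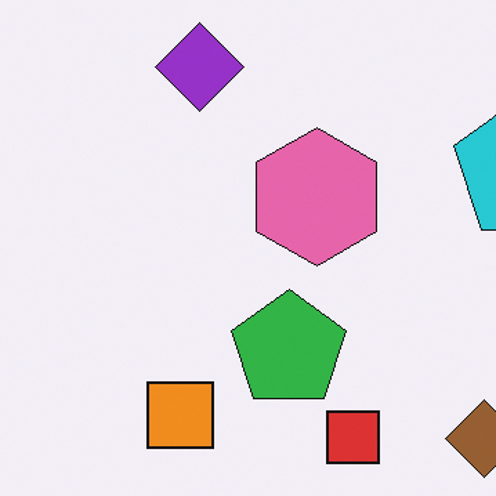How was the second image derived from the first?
This is the original image cropped slightly and scaled back up.

The visible shapes are larger and the field of view is narrower; shapes near the original edges may be partly or wholly outside the frame — a crop-and-rescale.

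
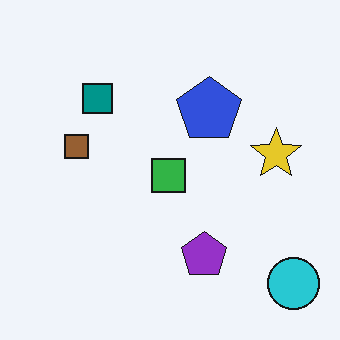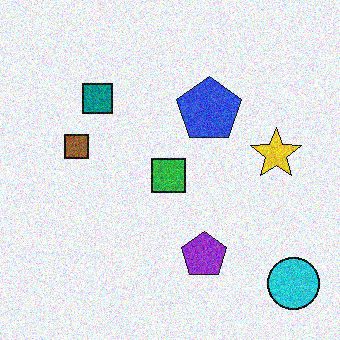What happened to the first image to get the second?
Degraded with moderate additive noise.

Random speckle covers the whole image, including the flat background.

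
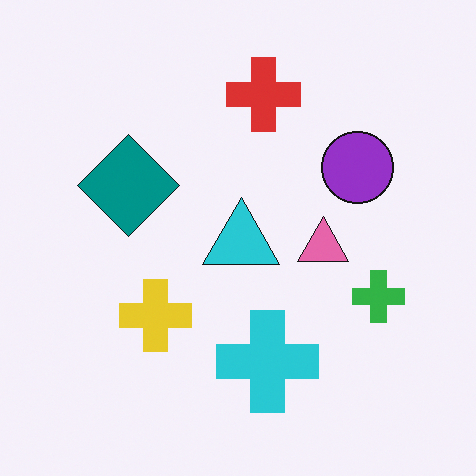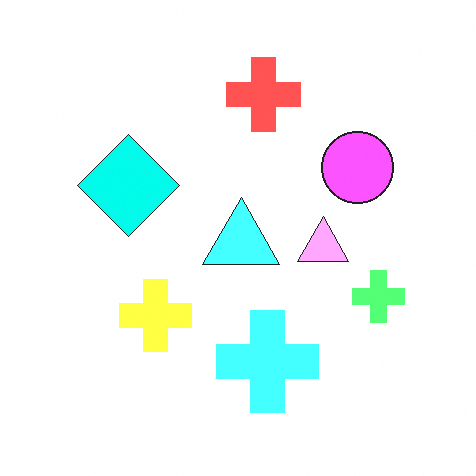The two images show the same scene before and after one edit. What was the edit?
The second image is the first noticeably brightened.

Every pixel — background and shapes alike — is uniformly brightened.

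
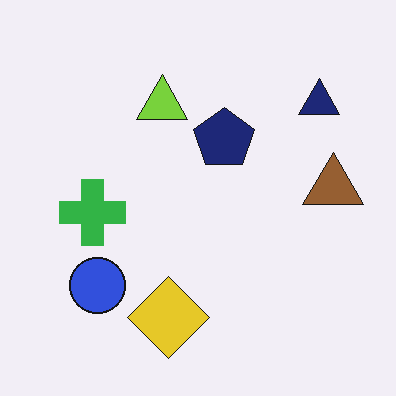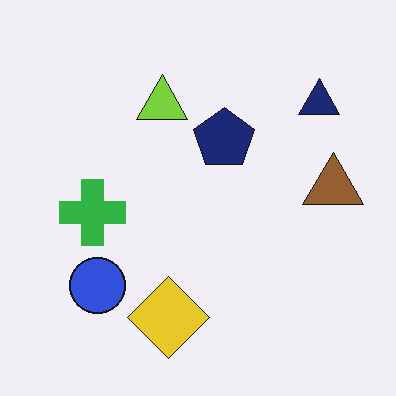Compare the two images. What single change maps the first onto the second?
It was JPEG-compressed with visible artifacts.

Blocky 8×8 compression artifacts appear around shape edges and the flat background shows ringing — characteristic JPEG degradation.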